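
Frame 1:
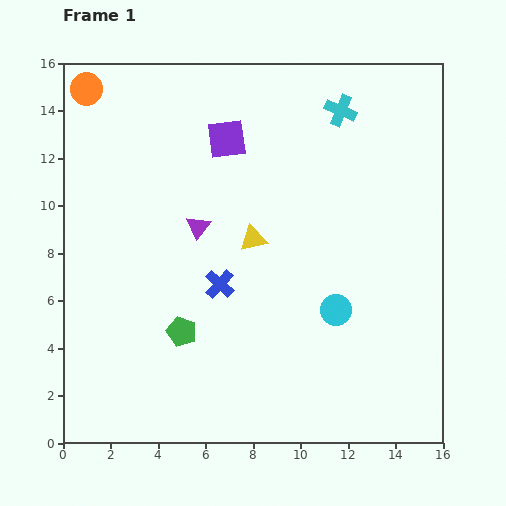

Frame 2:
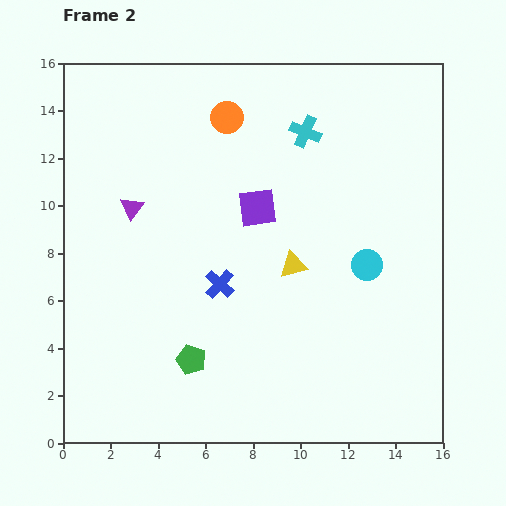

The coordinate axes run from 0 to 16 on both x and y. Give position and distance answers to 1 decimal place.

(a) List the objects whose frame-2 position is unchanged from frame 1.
the blue cross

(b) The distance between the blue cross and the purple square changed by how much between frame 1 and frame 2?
-2.5

Distance in frame 1: 6.1. Distance in frame 2: 3.6.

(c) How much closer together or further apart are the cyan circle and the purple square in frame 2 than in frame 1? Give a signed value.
-3.3

Distance in frame 1: 8.5. Distance in frame 2: 5.2.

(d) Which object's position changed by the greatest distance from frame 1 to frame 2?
the orange circle

(moved 6.0; next 3.2)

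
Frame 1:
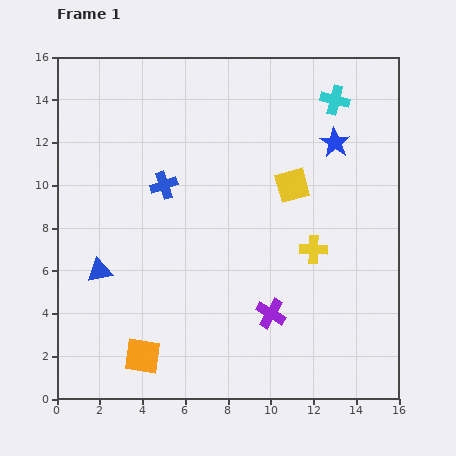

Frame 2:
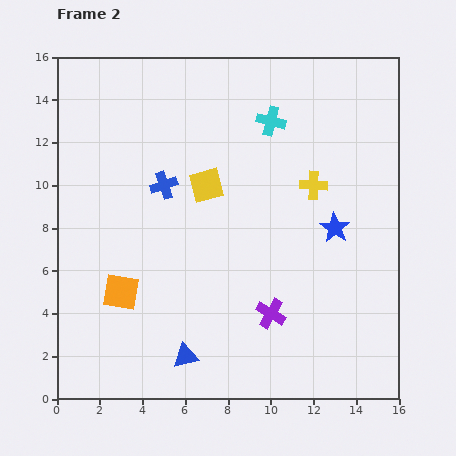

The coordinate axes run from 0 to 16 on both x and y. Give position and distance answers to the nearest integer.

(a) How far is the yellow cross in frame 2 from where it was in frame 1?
3

The yellow cross moved from (12, 7) to (12, 10), a distance of √(0² + 3²) ≈ 3.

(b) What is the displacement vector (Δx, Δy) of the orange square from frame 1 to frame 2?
(-1, 3)

The orange square was at (4, 2) in frame 1 and (3, 5) in frame 2.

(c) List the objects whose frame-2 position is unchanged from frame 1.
the blue cross, the purple cross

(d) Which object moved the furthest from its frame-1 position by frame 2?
the blue triangle

(moved 6; next 4)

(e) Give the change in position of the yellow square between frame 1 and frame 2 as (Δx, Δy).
(-4, 0)

The yellow square was at (11, 10) in frame 1 and (7, 10) in frame 2.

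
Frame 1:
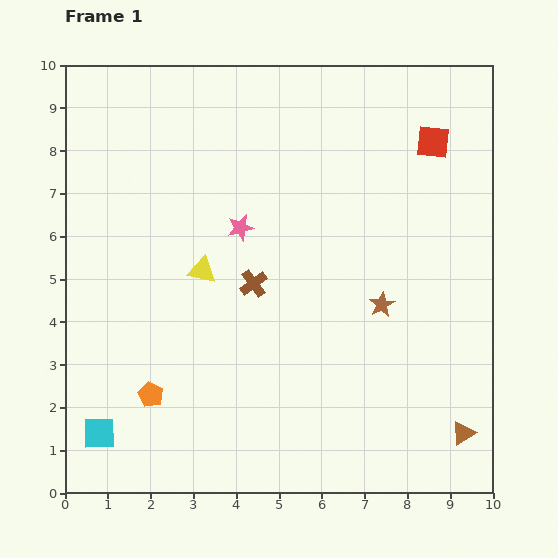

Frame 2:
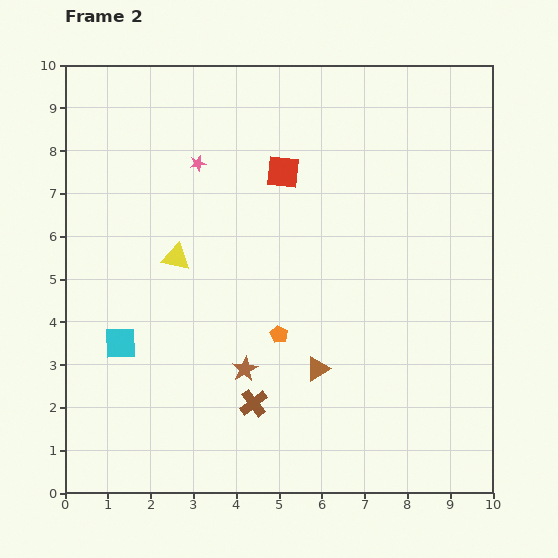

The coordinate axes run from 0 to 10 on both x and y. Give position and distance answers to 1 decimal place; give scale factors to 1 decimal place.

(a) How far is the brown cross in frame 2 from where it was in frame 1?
2.8

The brown cross moved from (4.4, 4.9) to (4.4, 2.1), a distance of √(0.0² + 2.8²) ≈ 2.8.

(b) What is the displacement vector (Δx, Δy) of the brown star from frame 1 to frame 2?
(-3.2, -1.5)

The brown star was at (7.4, 4.4) in frame 1 and (4.2, 2.9) in frame 2.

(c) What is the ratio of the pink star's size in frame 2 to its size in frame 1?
0.6×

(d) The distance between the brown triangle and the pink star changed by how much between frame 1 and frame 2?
-1.5

Distance in frame 1: 7.1. Distance in frame 2: 5.6.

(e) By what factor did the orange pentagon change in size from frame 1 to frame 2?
0.7×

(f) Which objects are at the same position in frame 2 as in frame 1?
none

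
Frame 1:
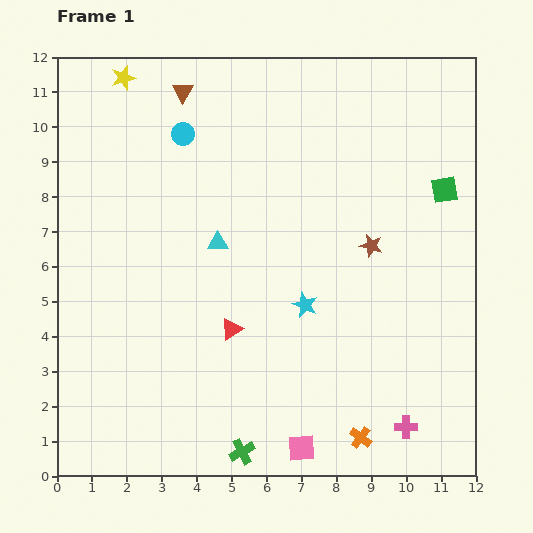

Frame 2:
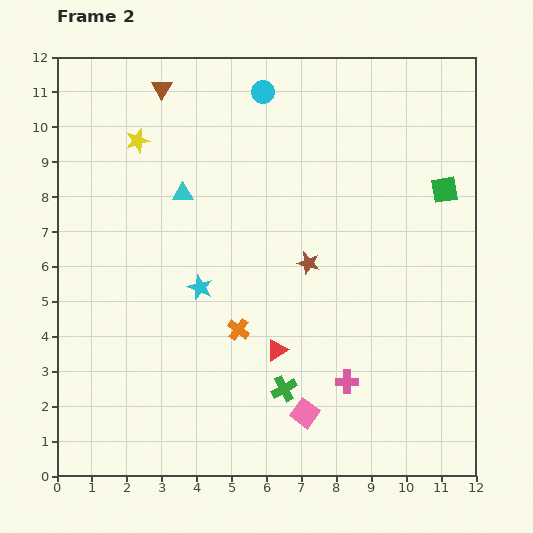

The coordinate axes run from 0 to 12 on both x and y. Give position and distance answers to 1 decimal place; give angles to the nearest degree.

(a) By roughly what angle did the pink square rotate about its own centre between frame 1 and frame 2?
39° clockwise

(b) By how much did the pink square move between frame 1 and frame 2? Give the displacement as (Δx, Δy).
(0.1, 1.0)

The pink square was at (7.0, 0.8) in frame 1 and (7.1, 1.8) in frame 2.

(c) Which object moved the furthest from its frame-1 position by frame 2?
the orange cross

(moved 4.7; next 3.0)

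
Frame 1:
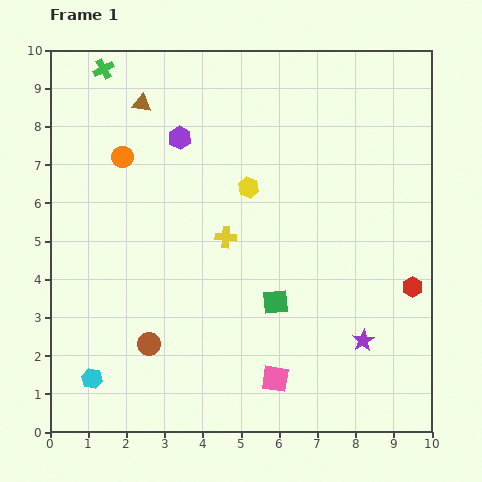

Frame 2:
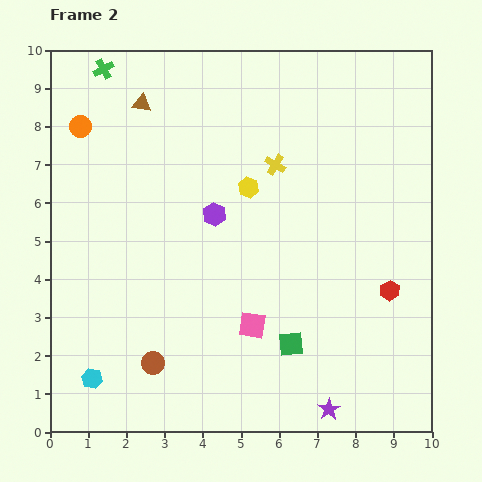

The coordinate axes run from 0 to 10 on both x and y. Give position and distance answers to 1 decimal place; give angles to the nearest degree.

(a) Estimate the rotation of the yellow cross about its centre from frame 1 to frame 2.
27° clockwise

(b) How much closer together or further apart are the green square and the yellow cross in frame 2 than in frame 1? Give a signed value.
+2.6

Distance in frame 1: 2.1. Distance in frame 2: 4.7.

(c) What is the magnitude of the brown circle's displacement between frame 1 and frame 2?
0.5

The brown circle moved from (2.6, 2.3) to (2.7, 1.8), a distance of √(0.1² + 0.5²) ≈ 0.5.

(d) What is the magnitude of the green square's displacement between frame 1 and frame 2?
1.2

The green square moved from (5.9, 3.4) to (6.3, 2.3), a distance of √(0.4² + 1.1²) ≈ 1.2.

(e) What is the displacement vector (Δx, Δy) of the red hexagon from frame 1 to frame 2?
(-0.6, -0.1)

The red hexagon was at (9.5, 3.8) in frame 1 and (8.9, 3.7) in frame 2.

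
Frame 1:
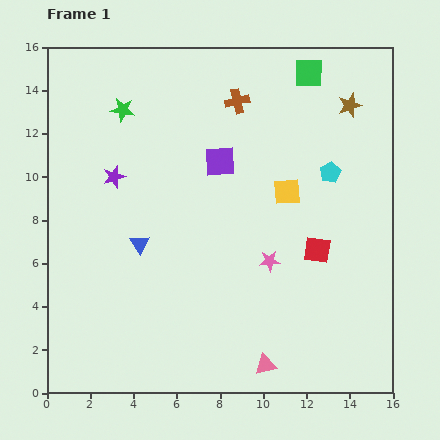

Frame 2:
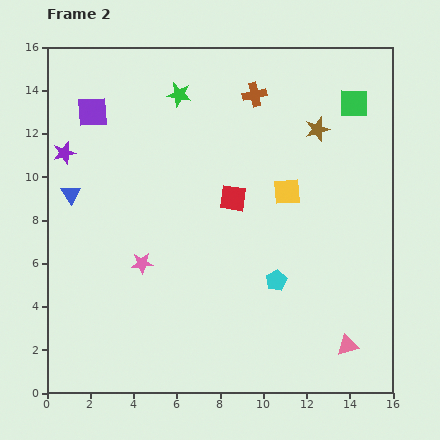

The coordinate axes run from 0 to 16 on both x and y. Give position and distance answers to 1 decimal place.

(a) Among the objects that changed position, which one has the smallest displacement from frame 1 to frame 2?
the brown cross

(moved 0.9)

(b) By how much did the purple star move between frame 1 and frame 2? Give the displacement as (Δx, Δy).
(-2.3, 1.1)

The purple star was at (3.1, 10.0) in frame 1 and (0.8, 11.1) in frame 2.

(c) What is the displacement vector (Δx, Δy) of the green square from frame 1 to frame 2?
(2.1, -1.4)

The green square was at (12.1, 14.8) in frame 1 and (14.2, 13.4) in frame 2.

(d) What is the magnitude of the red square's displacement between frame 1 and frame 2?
4.6

The red square moved from (12.5, 6.6) to (8.6, 9.0), a distance of √(3.9² + 2.4²) ≈ 4.6.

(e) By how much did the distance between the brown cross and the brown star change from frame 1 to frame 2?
-1.9

Distance in frame 1: 5.2. Distance in frame 2: 3.3.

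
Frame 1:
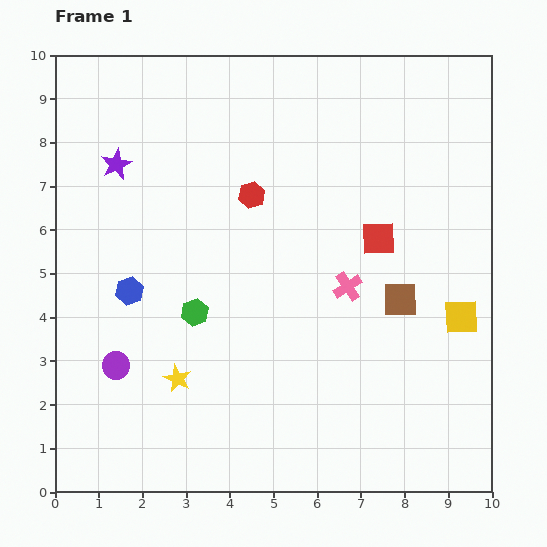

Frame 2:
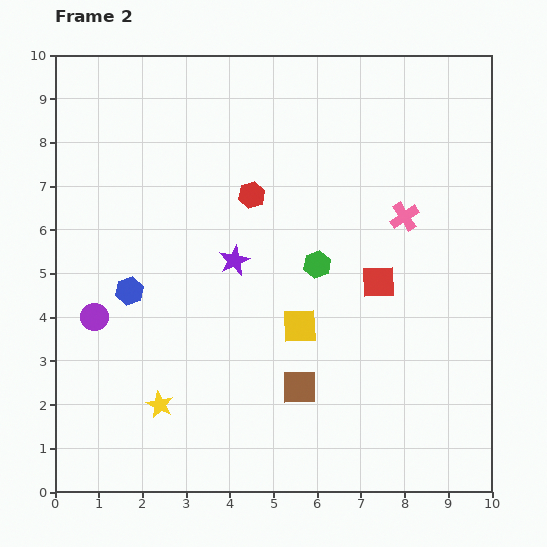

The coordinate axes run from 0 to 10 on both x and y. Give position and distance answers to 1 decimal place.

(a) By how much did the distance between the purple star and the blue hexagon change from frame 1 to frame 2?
-0.4

Distance in frame 1: 2.9. Distance in frame 2: 2.5.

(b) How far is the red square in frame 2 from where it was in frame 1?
1.0

The red square moved from (7.4, 5.8) to (7.4, 4.8), a distance of √(0.0² + 1.0²) ≈ 1.0.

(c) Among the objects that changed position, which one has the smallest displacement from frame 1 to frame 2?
the yellow star

(moved 0.7)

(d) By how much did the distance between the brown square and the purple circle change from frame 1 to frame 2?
-1.7

Distance in frame 1: 6.7. Distance in frame 2: 5.0.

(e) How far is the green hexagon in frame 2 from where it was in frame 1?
3.0

The green hexagon moved from (3.2, 4.1) to (6.0, 5.2), a distance of √(2.8² + 1.1²) ≈ 3.0.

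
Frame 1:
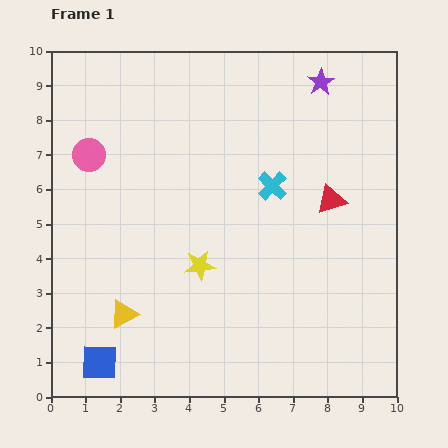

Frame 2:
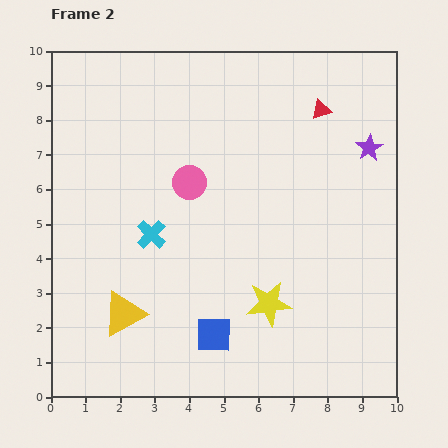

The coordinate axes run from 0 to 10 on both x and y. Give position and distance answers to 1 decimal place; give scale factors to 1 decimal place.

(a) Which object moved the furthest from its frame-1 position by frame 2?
the cyan cross

(moved 3.8; next 3.4)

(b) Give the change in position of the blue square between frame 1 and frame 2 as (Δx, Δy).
(3.3, 0.8)

The blue square was at (1.4, 1.0) in frame 1 and (4.7, 1.8) in frame 2.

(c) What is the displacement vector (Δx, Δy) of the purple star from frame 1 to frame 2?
(1.4, -1.9)

The purple star was at (7.8, 9.1) in frame 1 and (9.2, 7.2) in frame 2.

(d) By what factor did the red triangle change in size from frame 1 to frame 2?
0.7×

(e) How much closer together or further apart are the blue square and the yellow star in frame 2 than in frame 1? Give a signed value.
-2.2

Distance in frame 1: 4.0. Distance in frame 2: 1.8.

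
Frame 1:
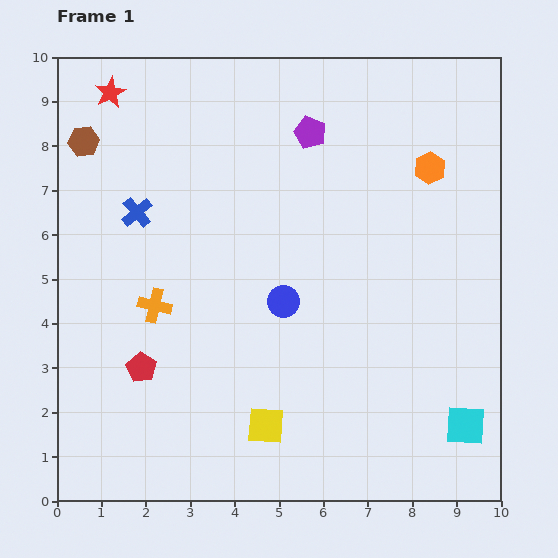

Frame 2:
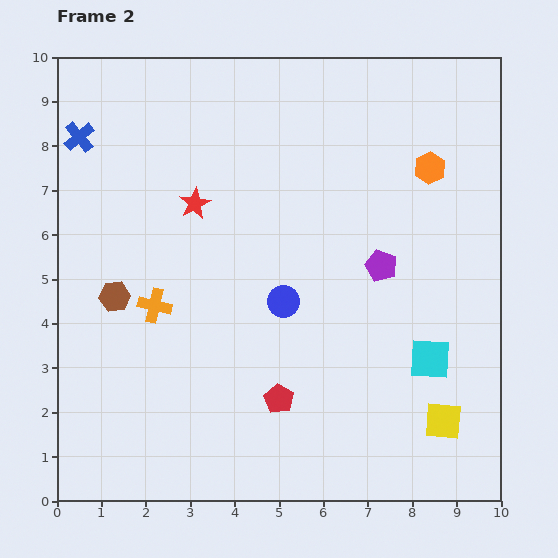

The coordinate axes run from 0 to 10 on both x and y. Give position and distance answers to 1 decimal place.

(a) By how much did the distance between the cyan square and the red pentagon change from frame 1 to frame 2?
-3.9

Distance in frame 1: 7.4. Distance in frame 2: 3.5.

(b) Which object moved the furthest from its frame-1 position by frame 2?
the yellow square

(moved 4.0; next 3.6)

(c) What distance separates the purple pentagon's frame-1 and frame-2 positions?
3.4

The purple pentagon moved from (5.7, 8.3) to (7.3, 5.3), a distance of √(1.6² + 3.0²) ≈ 3.4.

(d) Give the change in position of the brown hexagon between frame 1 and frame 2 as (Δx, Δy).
(0.7, -3.5)

The brown hexagon was at (0.6, 8.1) in frame 1 and (1.3, 4.6) in frame 2.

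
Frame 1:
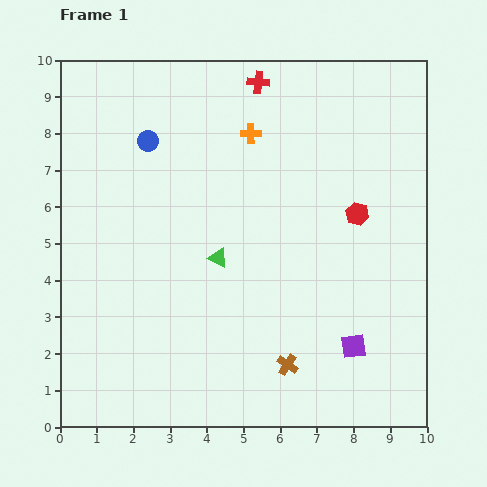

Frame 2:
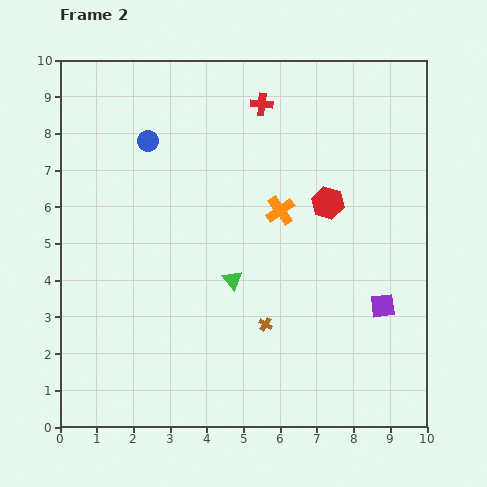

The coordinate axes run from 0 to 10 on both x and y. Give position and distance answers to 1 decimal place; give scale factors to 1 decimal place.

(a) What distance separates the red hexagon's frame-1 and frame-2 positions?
0.9

The red hexagon moved from (8.1, 5.8) to (7.3, 6.1), a distance of √(0.8² + 0.3²) ≈ 0.9.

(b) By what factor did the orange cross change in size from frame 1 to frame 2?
1.4×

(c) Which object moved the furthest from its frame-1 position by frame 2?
the orange cross

(moved 2.2; next 1.4)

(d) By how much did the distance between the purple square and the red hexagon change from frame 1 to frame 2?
-0.4

Distance in frame 1: 3.6. Distance in frame 2: 3.2.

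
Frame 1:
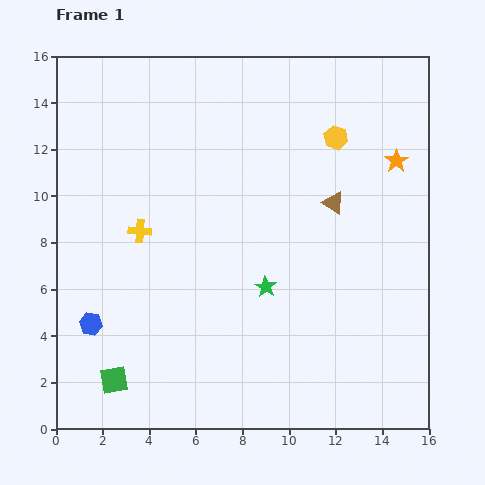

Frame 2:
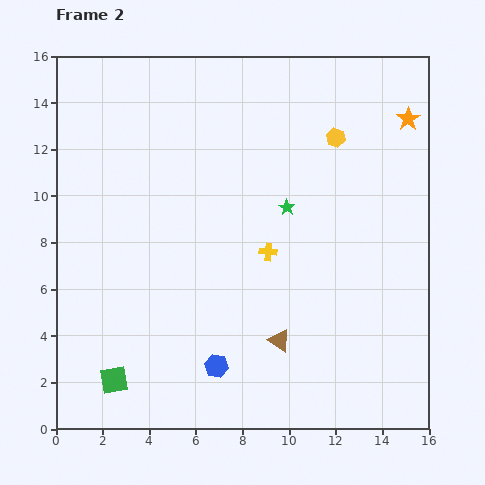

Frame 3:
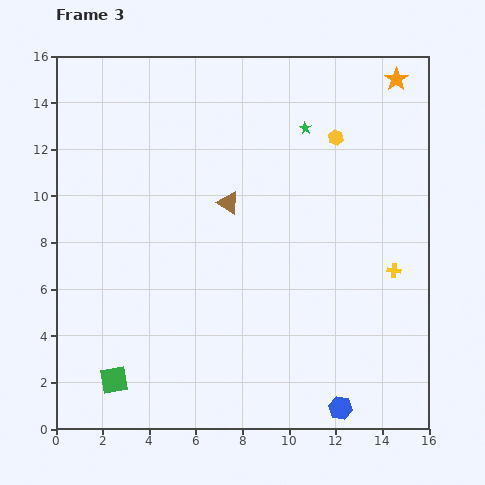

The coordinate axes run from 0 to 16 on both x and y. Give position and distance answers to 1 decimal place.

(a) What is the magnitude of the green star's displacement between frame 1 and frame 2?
3.5

The green star moved from (9.0, 6.1) to (9.9, 9.5), a distance of √(0.9² + 3.4²) ≈ 3.5.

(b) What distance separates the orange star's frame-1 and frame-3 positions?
3.5

The orange star moved from (14.6, 11.5) to (14.6, 15.0), a distance of √(0.0² + 3.5²) ≈ 3.5.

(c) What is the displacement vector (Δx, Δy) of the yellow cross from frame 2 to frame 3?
(5.4, -0.8)

The yellow cross was at (9.1, 7.6) in frame 2 and (14.5, 6.8) in frame 3.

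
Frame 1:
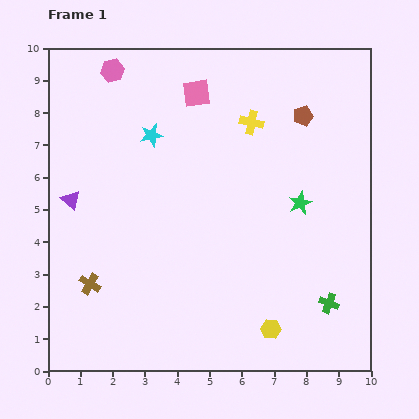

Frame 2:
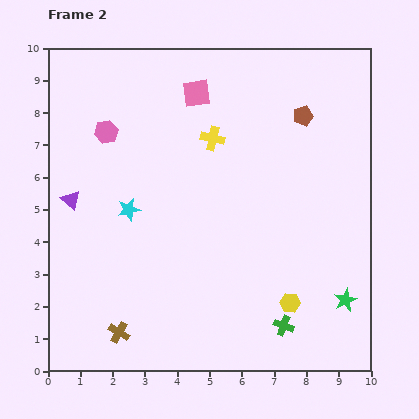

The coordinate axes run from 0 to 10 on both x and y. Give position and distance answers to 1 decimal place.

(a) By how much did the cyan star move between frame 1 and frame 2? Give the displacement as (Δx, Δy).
(-0.7, -2.3)

The cyan star was at (3.2, 7.3) in frame 1 and (2.5, 5.0) in frame 2.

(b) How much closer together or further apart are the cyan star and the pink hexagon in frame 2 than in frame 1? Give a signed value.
+0.2

Distance in frame 1: 2.3. Distance in frame 2: 2.5.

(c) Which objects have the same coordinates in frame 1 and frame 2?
the pink square, the brown pentagon, the purple triangle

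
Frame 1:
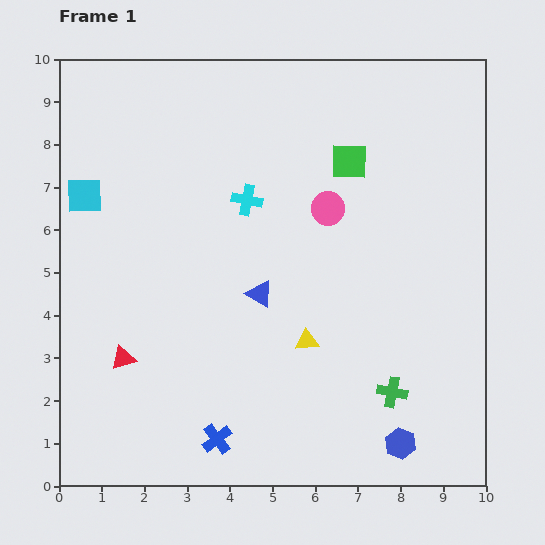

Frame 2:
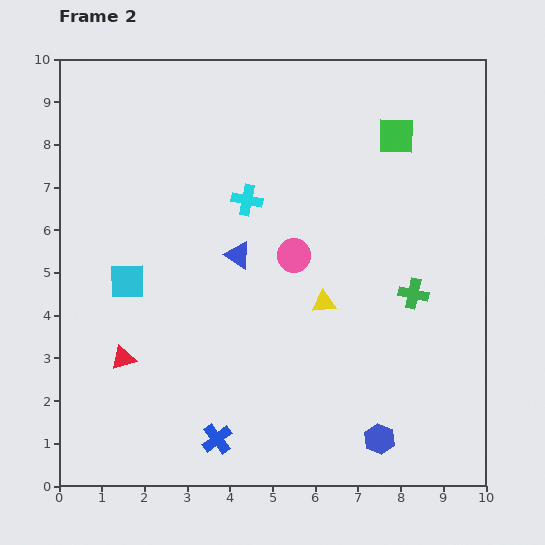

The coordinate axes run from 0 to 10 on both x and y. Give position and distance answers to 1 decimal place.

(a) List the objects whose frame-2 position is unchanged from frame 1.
the red triangle, the cyan cross, the blue cross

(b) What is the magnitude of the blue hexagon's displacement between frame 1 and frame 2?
0.5

The blue hexagon moved from (8.0, 1.0) to (7.5, 1.1), a distance of √(0.5² + 0.1²) ≈ 0.5.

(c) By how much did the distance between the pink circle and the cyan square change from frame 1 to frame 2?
-1.8

Distance in frame 1: 5.7. Distance in frame 2: 3.9.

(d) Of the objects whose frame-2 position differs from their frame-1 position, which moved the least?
the blue hexagon

(moved 0.5)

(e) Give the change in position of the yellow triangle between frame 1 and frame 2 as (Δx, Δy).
(0.4, 0.9)

The yellow triangle was at (5.8, 3.4) in frame 1 and (6.2, 4.3) in frame 2.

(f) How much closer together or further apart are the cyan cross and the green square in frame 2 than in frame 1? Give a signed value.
+1.2

Distance in frame 1: 2.6. Distance in frame 2: 3.8.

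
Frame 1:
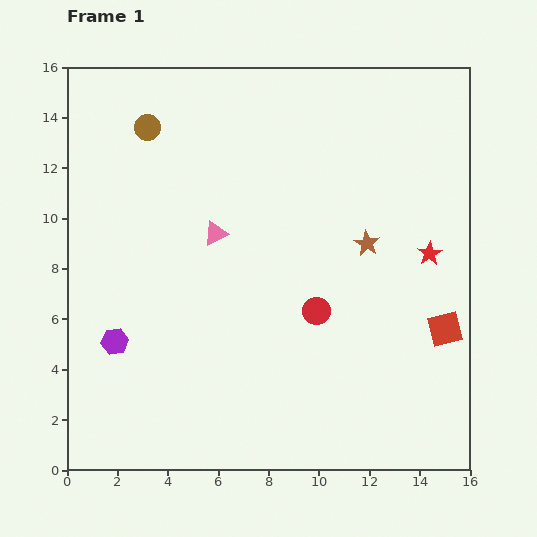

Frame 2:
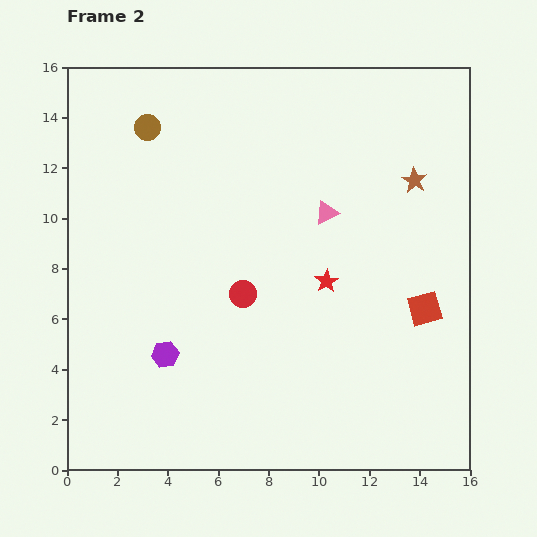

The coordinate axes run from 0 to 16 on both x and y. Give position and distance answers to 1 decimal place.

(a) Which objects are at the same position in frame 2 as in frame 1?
the brown circle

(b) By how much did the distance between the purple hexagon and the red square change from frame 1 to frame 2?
-2.6

Distance in frame 1: 13.1. Distance in frame 2: 10.5.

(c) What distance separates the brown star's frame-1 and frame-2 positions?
3.1

The brown star moved from (11.9, 9.0) to (13.8, 11.5), a distance of √(1.9² + 2.5²) ≈ 3.1.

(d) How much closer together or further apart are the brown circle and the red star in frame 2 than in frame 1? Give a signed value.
-2.9

Distance in frame 1: 12.3. Distance in frame 2: 9.4.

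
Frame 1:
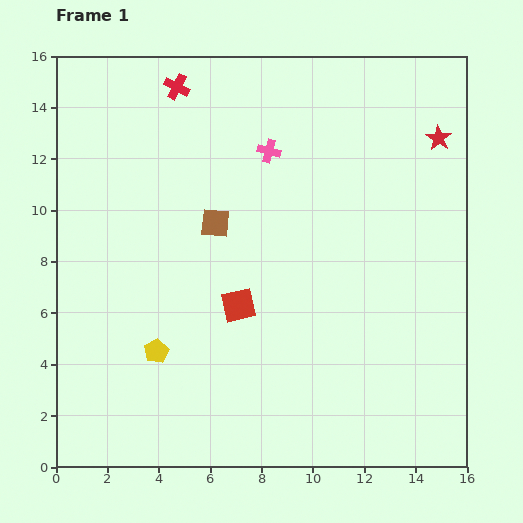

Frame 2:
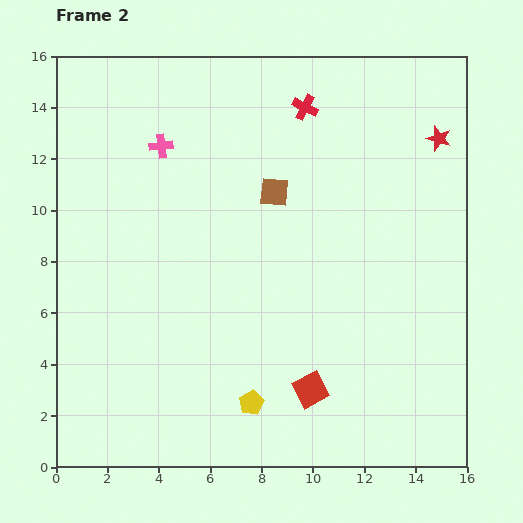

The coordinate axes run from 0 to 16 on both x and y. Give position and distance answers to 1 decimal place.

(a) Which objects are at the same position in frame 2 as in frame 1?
the red star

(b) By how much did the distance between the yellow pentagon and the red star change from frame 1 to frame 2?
-1.2

Distance in frame 1: 13.8. Distance in frame 2: 12.6.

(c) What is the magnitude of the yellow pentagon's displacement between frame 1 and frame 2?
4.2

The yellow pentagon moved from (3.9, 4.5) to (7.6, 2.5), a distance of √(3.7² + 2.0²) ≈ 4.2.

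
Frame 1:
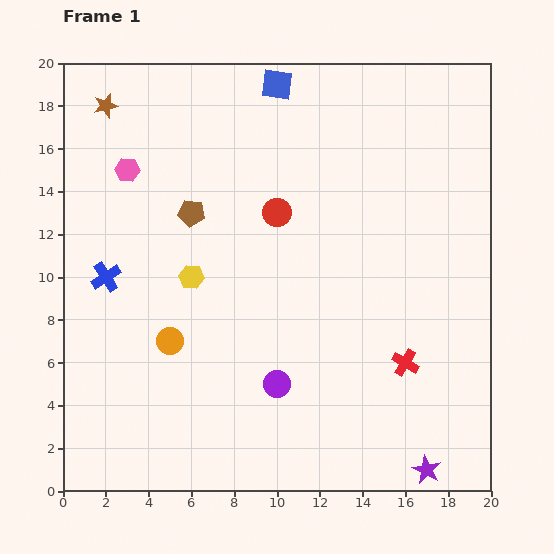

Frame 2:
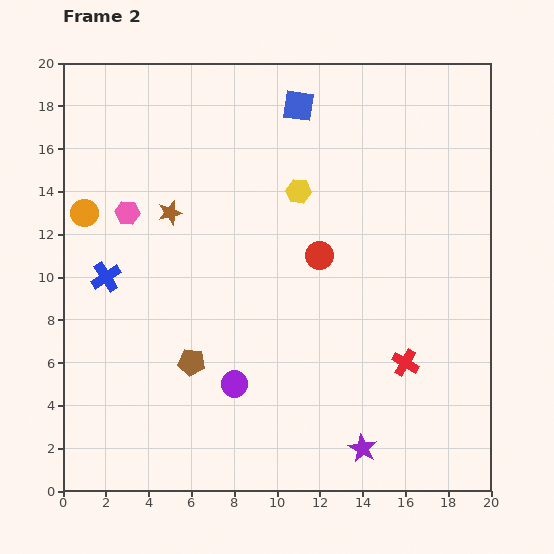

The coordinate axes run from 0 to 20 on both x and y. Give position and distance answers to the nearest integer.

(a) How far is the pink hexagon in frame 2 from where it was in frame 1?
2

The pink hexagon moved from (3, 15) to (3, 13), a distance of √(0² + 2²) ≈ 2.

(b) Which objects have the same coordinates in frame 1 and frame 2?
the red cross, the blue cross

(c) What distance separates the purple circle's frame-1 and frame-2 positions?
2

The purple circle moved from (10, 5) to (8, 5), a distance of √(2² + 0²) ≈ 2.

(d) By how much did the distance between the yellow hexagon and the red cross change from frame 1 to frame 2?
-2

Distance in frame 1: 11. Distance in frame 2: 9.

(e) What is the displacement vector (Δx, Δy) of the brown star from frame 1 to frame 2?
(3, -5)

The brown star was at (2, 18) in frame 1 and (5, 13) in frame 2.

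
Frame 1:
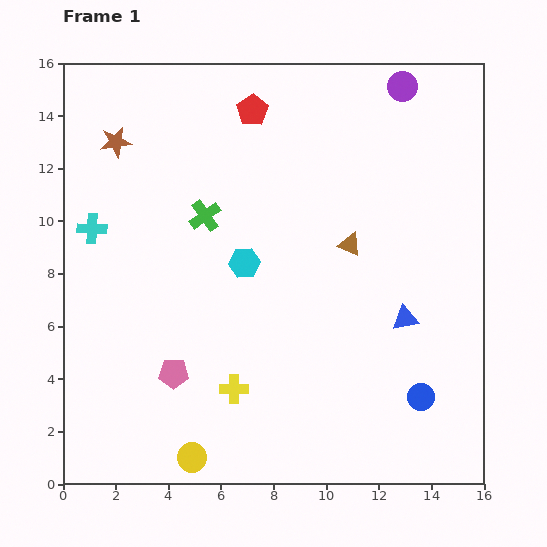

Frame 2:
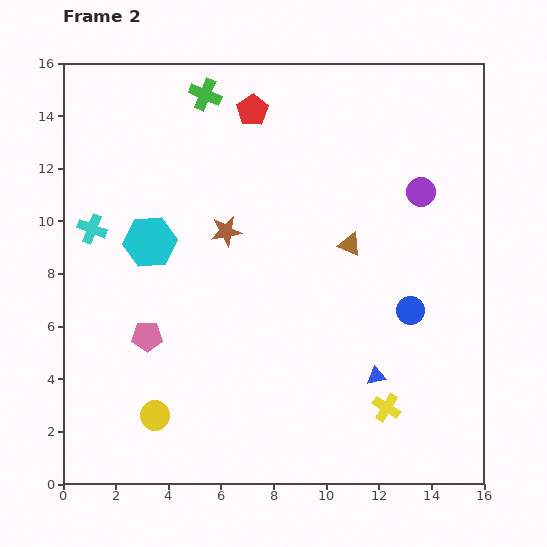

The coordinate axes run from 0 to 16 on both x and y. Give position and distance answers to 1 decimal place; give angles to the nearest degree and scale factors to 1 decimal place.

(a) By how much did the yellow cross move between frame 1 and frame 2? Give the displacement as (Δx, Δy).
(5.8, -0.7)

The yellow cross was at (6.5, 3.6) in frame 1 and (12.3, 2.9) in frame 2.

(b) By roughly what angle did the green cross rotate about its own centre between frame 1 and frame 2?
31° counter-clockwise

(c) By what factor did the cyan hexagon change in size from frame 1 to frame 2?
1.7×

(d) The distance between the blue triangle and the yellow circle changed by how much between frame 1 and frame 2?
-1.2

Distance in frame 1: 9.7. Distance in frame 2: 8.5.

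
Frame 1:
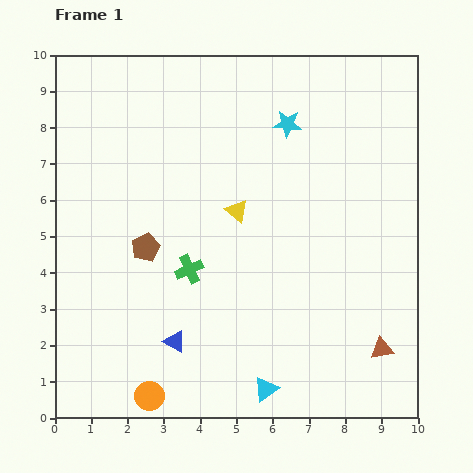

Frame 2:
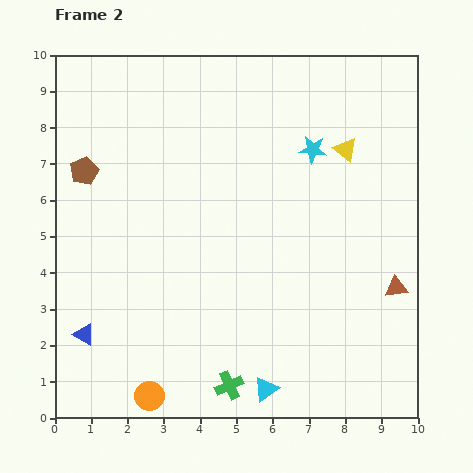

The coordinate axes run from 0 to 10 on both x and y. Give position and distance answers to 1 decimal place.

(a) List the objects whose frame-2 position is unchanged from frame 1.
the cyan triangle, the orange circle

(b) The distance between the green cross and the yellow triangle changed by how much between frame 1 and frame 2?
+5.1

Distance in frame 1: 2.1. Distance in frame 2: 7.2.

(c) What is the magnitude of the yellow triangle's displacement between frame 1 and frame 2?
3.4

The yellow triangle moved from (5.0, 5.7) to (8.0, 7.4), a distance of √(3.0² + 1.7²) ≈ 3.4.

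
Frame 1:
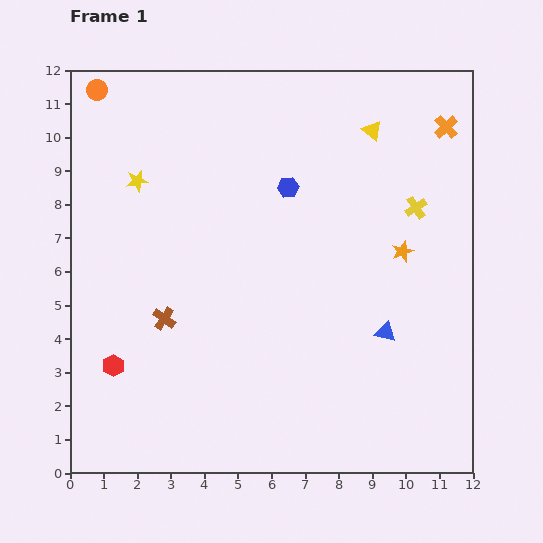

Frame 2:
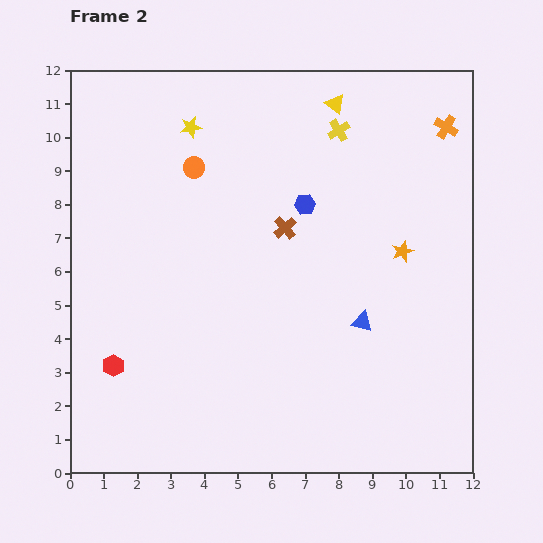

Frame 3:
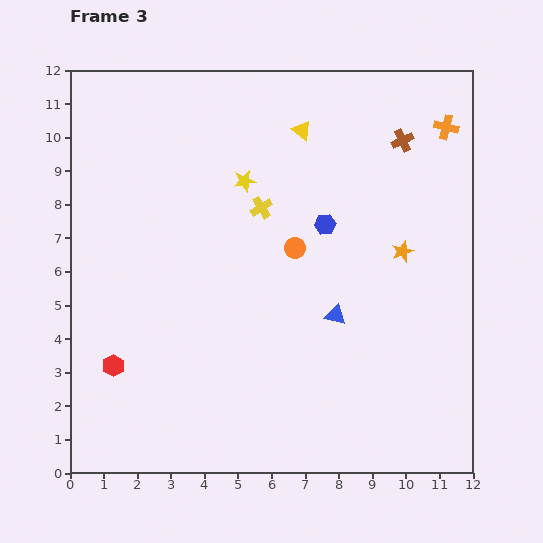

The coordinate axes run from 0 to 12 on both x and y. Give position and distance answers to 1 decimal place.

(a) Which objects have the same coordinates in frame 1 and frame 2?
the orange cross, the red hexagon, the orange star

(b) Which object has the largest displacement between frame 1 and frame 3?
the brown cross

(moved 8.9; next 7.5)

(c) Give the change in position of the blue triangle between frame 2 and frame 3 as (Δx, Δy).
(-0.8, 0.2)

The blue triangle was at (8.7, 4.5) in frame 2 and (7.9, 4.7) in frame 3.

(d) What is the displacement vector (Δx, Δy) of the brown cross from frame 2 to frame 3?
(3.5, 2.6)

The brown cross was at (6.4, 7.3) in frame 2 and (9.9, 9.9) in frame 3.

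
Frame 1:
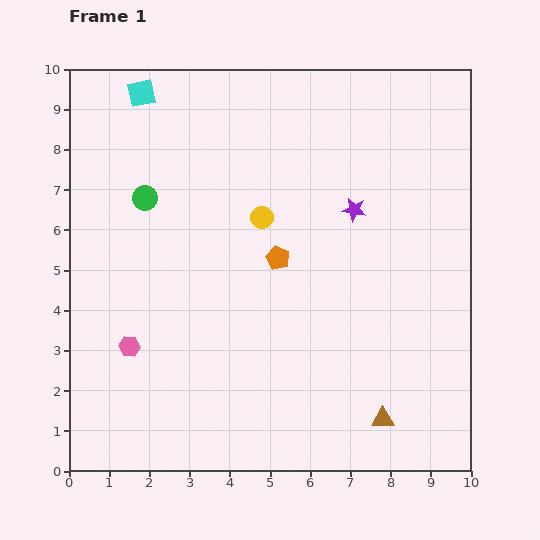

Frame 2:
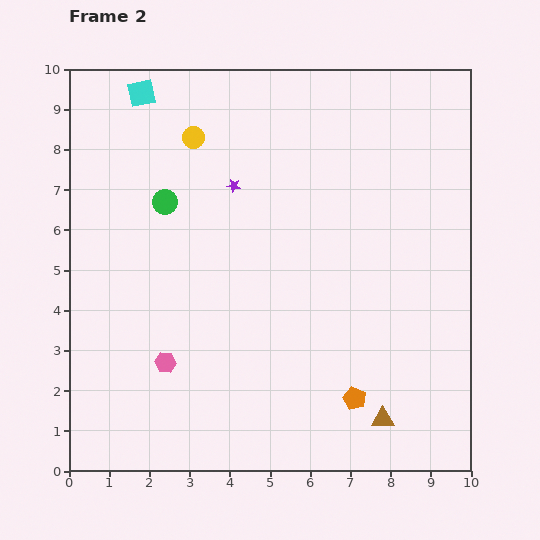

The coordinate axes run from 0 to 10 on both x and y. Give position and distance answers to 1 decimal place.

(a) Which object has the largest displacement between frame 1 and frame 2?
the orange pentagon

(moved 4.0; next 3.1)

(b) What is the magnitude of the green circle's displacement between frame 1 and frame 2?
0.5

The green circle moved from (1.9, 6.8) to (2.4, 6.7), a distance of √(0.5² + 0.1²) ≈ 0.5.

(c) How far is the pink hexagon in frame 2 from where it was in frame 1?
1.0

The pink hexagon moved from (1.5, 3.1) to (2.4, 2.7), a distance of √(0.9² + 0.4²) ≈ 1.0.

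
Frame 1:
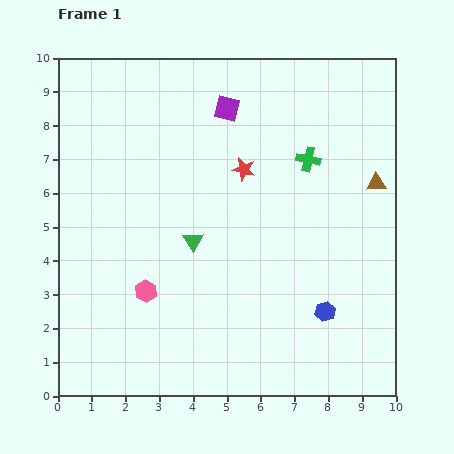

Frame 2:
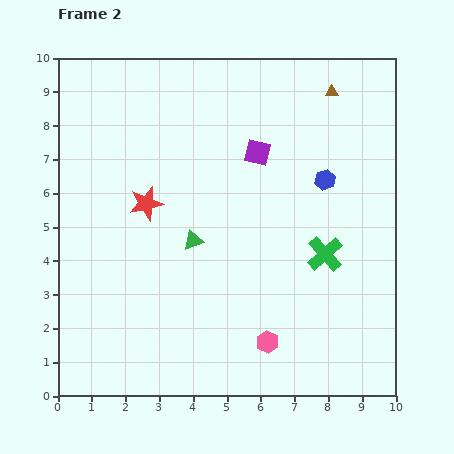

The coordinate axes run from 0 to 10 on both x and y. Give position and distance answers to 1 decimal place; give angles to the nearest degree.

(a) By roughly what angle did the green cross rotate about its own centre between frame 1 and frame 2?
36° clockwise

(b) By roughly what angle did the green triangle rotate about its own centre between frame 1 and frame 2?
44° clockwise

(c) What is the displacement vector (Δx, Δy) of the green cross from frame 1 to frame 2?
(0.5, -2.8)

The green cross was at (7.4, 7.0) in frame 1 and (7.9, 4.2) in frame 2.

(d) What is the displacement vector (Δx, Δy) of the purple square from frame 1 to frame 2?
(0.9, -1.3)

The purple square was at (5.0, 8.5) in frame 1 and (5.9, 7.2) in frame 2.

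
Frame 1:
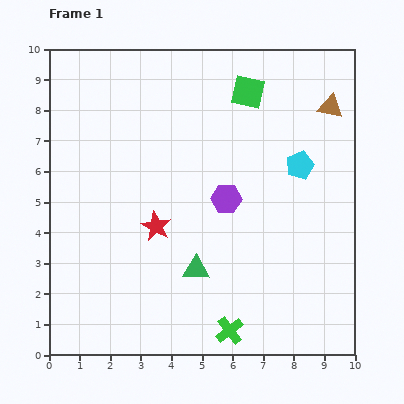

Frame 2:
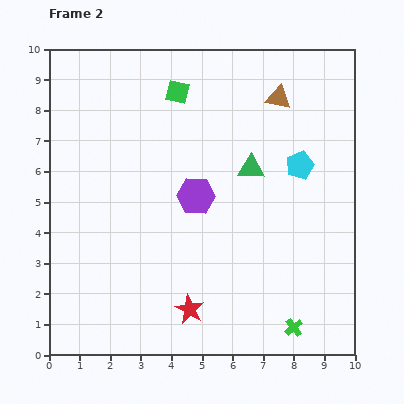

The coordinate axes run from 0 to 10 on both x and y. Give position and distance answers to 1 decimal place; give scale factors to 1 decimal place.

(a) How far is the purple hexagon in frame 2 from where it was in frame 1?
1.0

The purple hexagon moved from (5.8, 5.1) to (4.8, 5.2), a distance of √(1.0² + 0.1²) ≈ 1.0.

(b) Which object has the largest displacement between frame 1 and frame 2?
the green triangle

(moved 3.8; next 2.9)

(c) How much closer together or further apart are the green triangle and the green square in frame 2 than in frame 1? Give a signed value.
-2.5

Distance in frame 1: 6.0. Distance in frame 2: 3.5.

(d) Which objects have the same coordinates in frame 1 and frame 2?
the cyan pentagon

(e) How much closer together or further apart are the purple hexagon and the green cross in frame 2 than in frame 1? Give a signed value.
+1.1

Distance in frame 1: 4.3. Distance in frame 2: 5.4.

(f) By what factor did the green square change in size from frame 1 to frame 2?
0.7×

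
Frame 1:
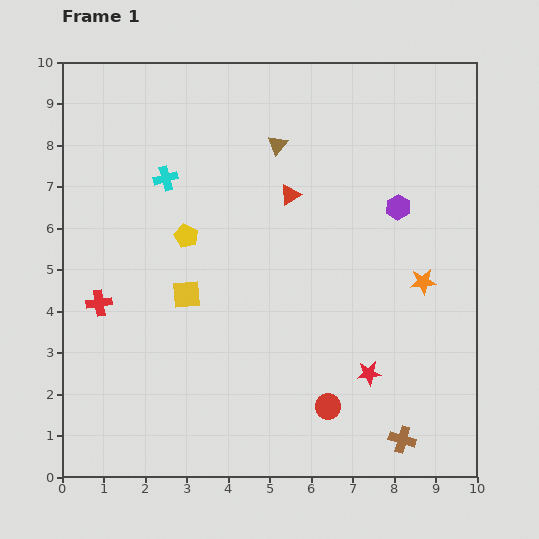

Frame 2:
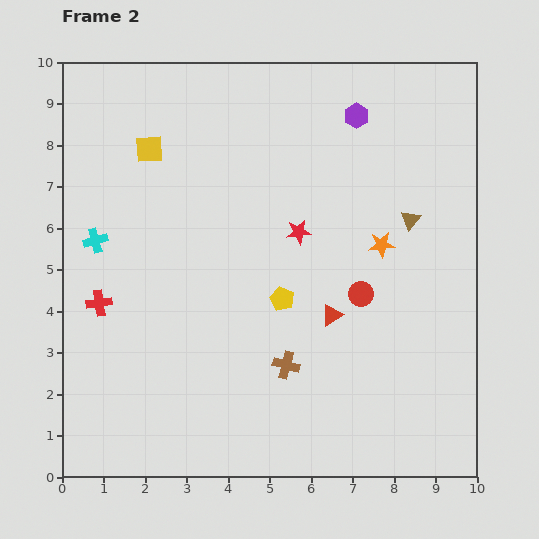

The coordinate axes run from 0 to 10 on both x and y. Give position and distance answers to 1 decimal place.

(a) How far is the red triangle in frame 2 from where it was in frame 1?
3.1

The red triangle moved from (5.5, 6.8) to (6.5, 3.9), a distance of √(1.0² + 2.9²) ≈ 3.1.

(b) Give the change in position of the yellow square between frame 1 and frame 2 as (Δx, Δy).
(-0.9, 3.5)

The yellow square was at (3.0, 4.4) in frame 1 and (2.1, 7.9) in frame 2.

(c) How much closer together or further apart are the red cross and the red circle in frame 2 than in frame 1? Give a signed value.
+0.3

Distance in frame 1: 6.0. Distance in frame 2: 6.3.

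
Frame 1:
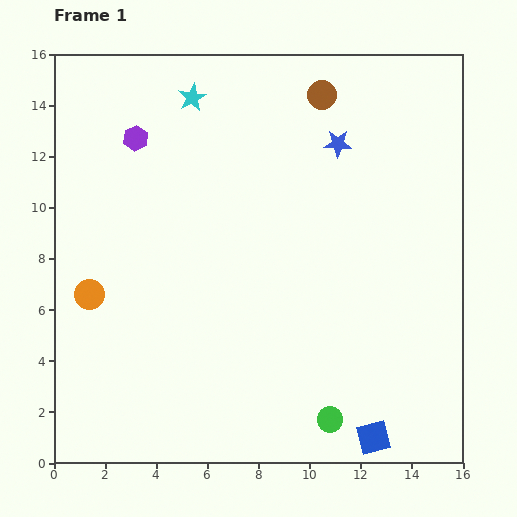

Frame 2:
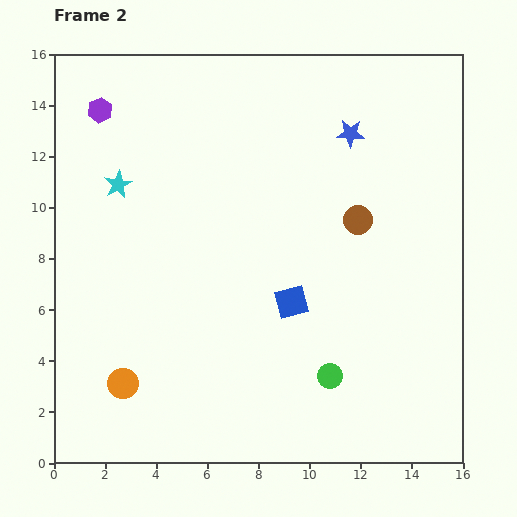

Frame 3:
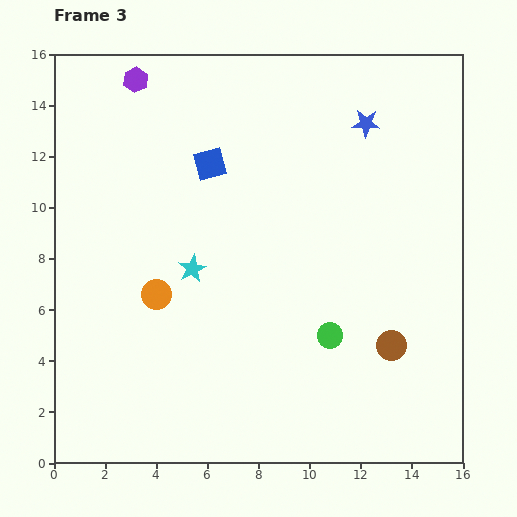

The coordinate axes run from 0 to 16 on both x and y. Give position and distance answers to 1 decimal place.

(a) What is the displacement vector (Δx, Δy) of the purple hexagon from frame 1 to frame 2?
(-1.4, 1.1)

The purple hexagon was at (3.2, 12.7) in frame 1 and (1.8, 13.8) in frame 2.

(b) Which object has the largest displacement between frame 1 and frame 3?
the blue square

(moved 12.5; next 10.2)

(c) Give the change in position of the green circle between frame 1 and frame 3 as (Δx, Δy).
(0.0, 3.3)

The green circle was at (10.8, 1.7) in frame 1 and (10.8, 5.0) in frame 3.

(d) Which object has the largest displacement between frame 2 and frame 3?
the blue square

(moved 6.3; next 5.1)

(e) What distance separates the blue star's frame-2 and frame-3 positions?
0.7

The blue star moved from (11.6, 12.9) to (12.2, 13.3), a distance of √(0.6² + 0.4²) ≈ 0.7.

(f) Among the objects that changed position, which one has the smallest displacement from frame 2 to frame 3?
the blue star

(moved 0.7)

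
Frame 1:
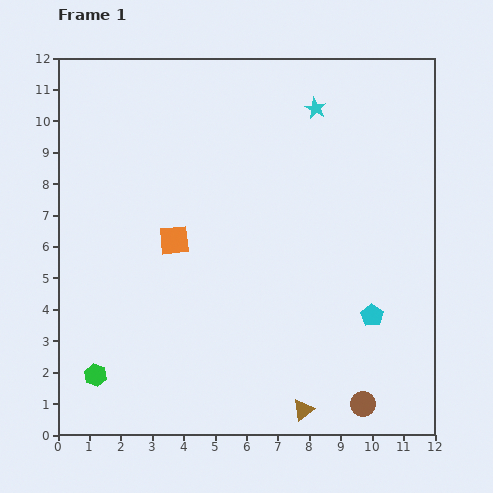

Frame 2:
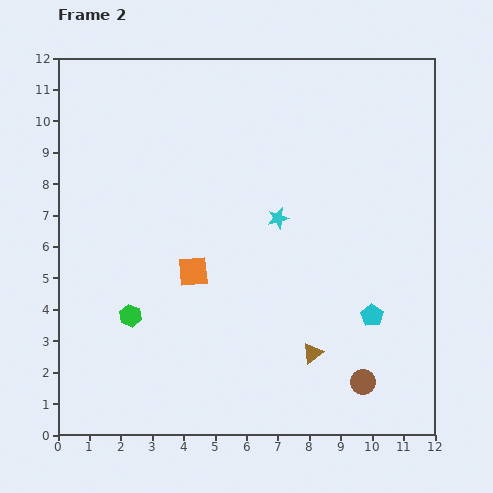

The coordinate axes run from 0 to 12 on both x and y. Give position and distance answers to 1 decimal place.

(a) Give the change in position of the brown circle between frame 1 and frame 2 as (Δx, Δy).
(0.0, 0.7)

The brown circle was at (9.7, 1.0) in frame 1 and (9.7, 1.7) in frame 2.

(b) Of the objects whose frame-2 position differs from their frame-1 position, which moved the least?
the brown circle

(moved 0.7)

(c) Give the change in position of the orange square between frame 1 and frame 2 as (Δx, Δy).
(0.6, -1.0)

The orange square was at (3.7, 6.2) in frame 1 and (4.3, 5.2) in frame 2.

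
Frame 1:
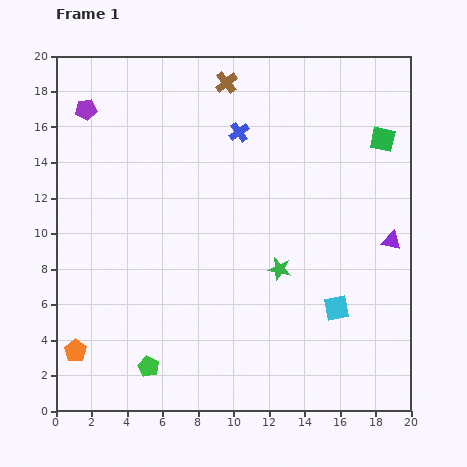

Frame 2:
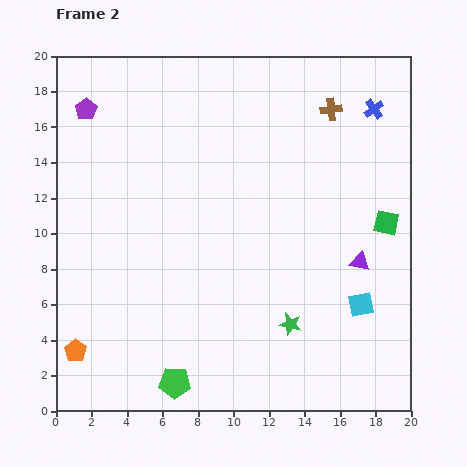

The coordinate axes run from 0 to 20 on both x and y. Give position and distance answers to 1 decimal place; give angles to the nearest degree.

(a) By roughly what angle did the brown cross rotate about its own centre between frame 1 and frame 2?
32° clockwise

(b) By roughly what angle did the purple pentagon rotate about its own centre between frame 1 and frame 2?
24° counter-clockwise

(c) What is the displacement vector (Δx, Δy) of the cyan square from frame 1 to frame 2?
(1.4, 0.2)

The cyan square was at (15.8, 5.8) in frame 1 and (17.2, 6.0) in frame 2.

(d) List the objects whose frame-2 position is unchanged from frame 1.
the purple pentagon, the orange pentagon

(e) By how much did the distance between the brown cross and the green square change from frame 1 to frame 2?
-2.3

Distance in frame 1: 9.4. Distance in frame 2: 7.1.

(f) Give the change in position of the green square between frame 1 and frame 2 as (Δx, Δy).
(0.2, -4.7)

The green square was at (18.4, 15.3) in frame 1 and (18.6, 10.6) in frame 2.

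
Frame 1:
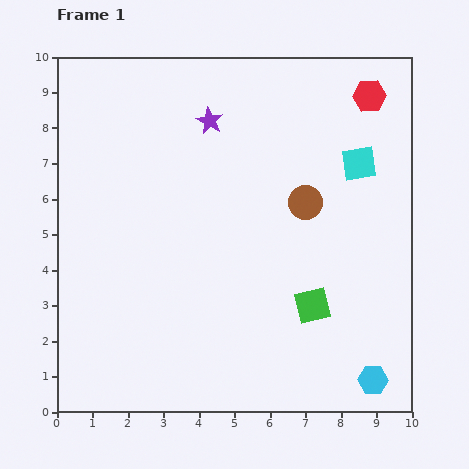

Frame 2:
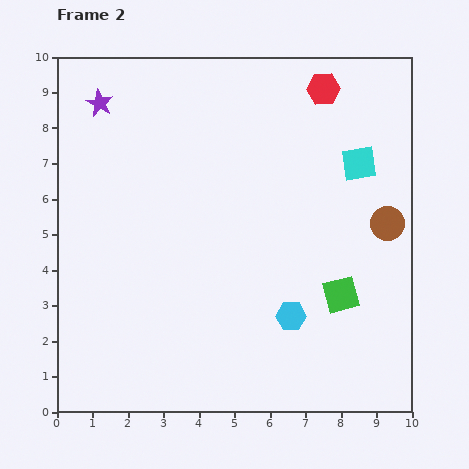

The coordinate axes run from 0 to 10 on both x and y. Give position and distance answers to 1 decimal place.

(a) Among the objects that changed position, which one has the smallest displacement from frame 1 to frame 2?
the green square

(moved 0.9)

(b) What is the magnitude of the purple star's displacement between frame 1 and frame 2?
3.1

The purple star moved from (4.3, 8.2) to (1.2, 8.7), a distance of √(3.1² + 0.5²) ≈ 3.1.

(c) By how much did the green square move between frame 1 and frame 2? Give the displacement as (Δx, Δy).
(0.8, 0.3)

The green square was at (7.2, 3.0) in frame 1 and (8.0, 3.3) in frame 2.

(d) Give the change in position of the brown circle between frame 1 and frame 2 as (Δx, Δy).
(2.3, -0.6)

The brown circle was at (7.0, 5.9) in frame 1 and (9.3, 5.3) in frame 2.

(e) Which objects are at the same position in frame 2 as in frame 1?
the cyan square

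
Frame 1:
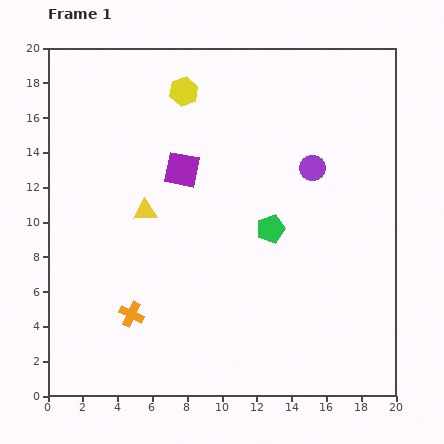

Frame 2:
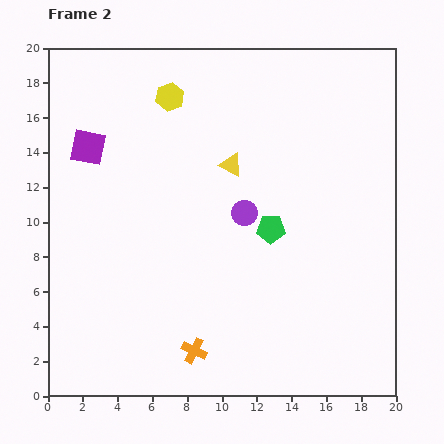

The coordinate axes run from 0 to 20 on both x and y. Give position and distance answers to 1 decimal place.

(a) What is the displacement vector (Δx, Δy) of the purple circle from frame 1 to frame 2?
(-3.9, -2.6)

The purple circle was at (15.2, 13.1) in frame 1 and (11.3, 10.5) in frame 2.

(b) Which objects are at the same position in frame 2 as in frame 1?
the green pentagon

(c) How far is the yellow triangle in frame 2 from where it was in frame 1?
5.6

The yellow triangle moved from (5.6, 10.6) to (10.5, 13.3), a distance of √(4.9² + 2.7²) ≈ 5.6.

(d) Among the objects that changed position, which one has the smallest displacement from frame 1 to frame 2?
the yellow hexagon

(moved 0.9)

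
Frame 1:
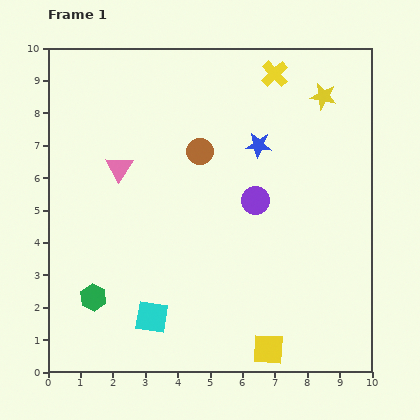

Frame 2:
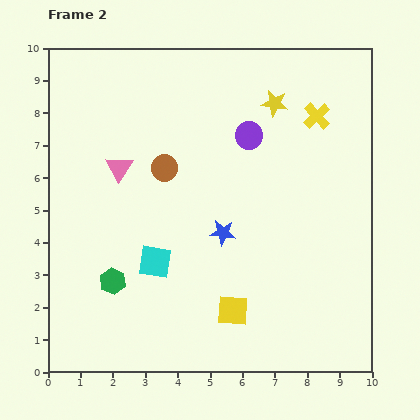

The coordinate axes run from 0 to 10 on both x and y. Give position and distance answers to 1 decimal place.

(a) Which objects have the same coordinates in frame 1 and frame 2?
the pink triangle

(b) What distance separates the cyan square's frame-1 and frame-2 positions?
1.7

The cyan square moved from (3.2, 1.7) to (3.3, 3.4), a distance of √(0.1² + 1.7²) ≈ 1.7.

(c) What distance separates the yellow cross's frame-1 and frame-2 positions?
1.8

The yellow cross moved from (7.0, 9.2) to (8.3, 7.9), a distance of √(1.3² + 1.3²) ≈ 1.8.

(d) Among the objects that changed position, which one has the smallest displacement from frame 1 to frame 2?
the green hexagon

(moved 0.8)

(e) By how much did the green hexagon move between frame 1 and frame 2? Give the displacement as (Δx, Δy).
(0.6, 0.5)

The green hexagon was at (1.4, 2.3) in frame 1 and (2.0, 2.8) in frame 2.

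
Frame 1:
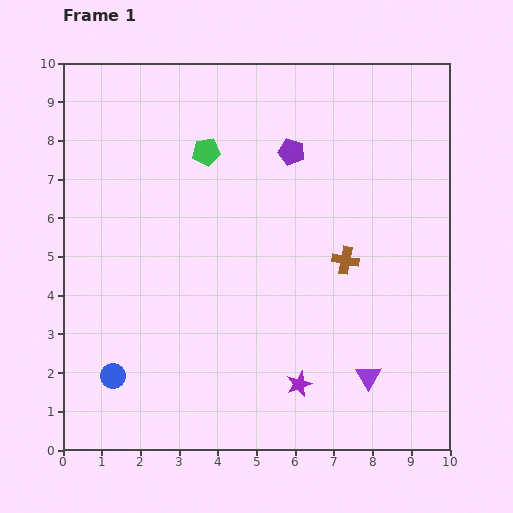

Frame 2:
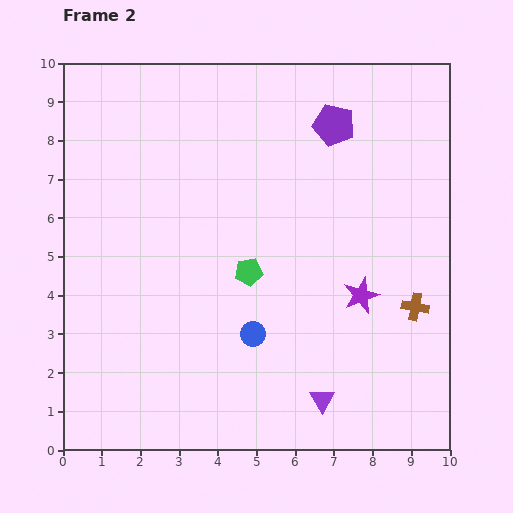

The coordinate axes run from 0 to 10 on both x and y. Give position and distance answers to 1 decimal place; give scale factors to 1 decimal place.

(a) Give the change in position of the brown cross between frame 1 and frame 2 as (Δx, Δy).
(1.8, -1.2)

The brown cross was at (7.3, 4.9) in frame 1 and (9.1, 3.7) in frame 2.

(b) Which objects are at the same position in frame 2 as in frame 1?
none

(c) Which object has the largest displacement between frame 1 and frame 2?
the blue circle

(moved 3.8; next 3.3)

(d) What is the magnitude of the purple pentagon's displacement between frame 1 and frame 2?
1.3

The purple pentagon moved from (5.9, 7.7) to (7.0, 8.4), a distance of √(1.1² + 0.7²) ≈ 1.3.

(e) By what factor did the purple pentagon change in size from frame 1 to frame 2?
1.6×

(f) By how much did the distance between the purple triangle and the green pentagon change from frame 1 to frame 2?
-3.4

Distance in frame 1: 7.2. Distance in frame 2: 3.8.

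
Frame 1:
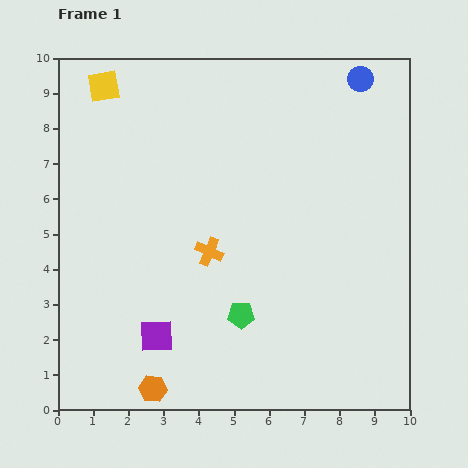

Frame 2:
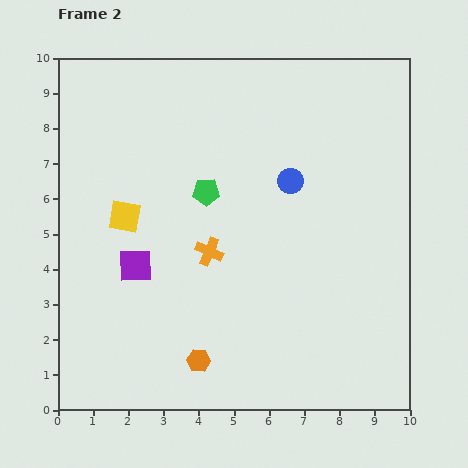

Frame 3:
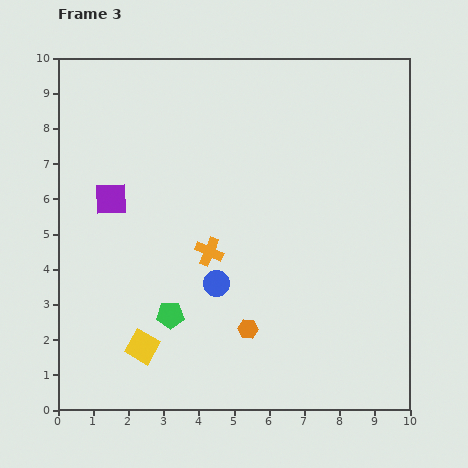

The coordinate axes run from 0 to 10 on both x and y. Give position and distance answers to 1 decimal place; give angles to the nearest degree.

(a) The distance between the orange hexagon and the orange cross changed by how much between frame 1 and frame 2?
-1.1

Distance in frame 1: 4.2. Distance in frame 2: 3.1.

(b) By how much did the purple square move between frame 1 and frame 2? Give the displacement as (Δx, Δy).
(-0.6, 2.0)

The purple square was at (2.8, 2.1) in frame 1 and (2.2, 4.1) in frame 2.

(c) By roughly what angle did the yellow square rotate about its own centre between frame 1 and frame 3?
39° clockwise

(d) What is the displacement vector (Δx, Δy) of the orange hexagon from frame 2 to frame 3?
(1.4, 0.9)

The orange hexagon was at (4.0, 1.4) in frame 2 and (5.4, 2.3) in frame 3.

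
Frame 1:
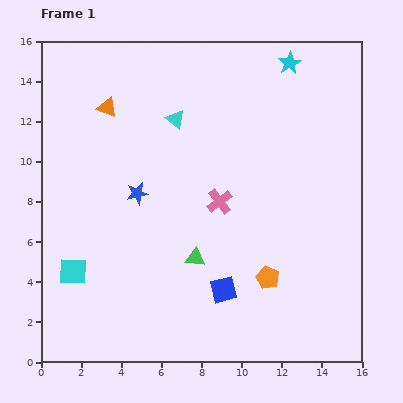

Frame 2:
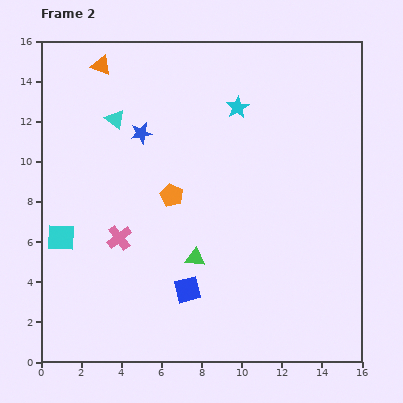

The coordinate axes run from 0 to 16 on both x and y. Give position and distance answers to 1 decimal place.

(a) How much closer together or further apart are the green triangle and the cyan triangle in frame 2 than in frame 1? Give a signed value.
+1.0

Distance in frame 1: 7.0. Distance in frame 2: 8.0.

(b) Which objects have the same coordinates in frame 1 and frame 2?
the green triangle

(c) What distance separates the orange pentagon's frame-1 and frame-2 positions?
6.3

The orange pentagon moved from (11.3, 4.2) to (6.5, 8.3), a distance of √(4.8² + 4.1²) ≈ 6.3.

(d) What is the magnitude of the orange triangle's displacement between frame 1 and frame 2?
2.1

The orange triangle moved from (3.3, 12.7) to (3.0, 14.8), a distance of √(0.3² + 2.1²) ≈ 2.1.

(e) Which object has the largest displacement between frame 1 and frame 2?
the orange pentagon

(moved 6.3; next 5.3)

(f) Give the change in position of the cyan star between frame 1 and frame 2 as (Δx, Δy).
(-2.6, -2.2)

The cyan star was at (12.4, 14.9) in frame 1 and (9.8, 12.7) in frame 2.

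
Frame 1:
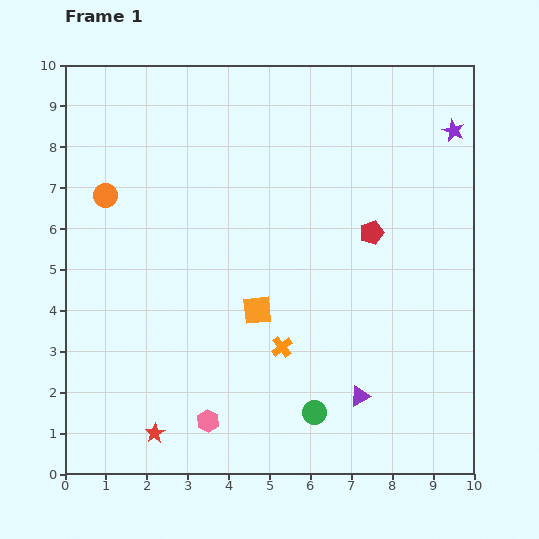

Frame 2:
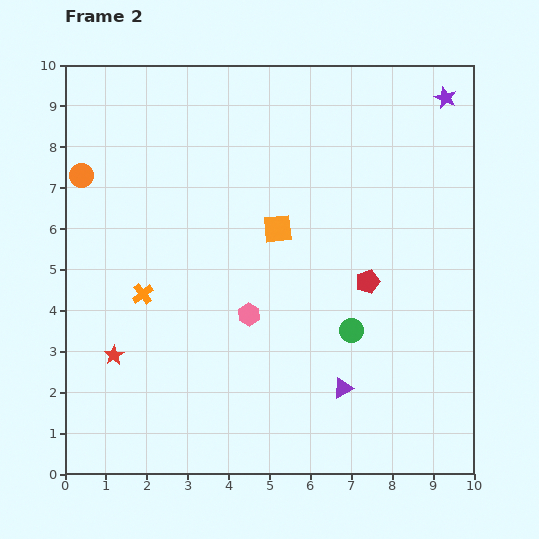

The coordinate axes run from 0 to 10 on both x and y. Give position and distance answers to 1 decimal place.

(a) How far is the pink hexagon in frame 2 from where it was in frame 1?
2.8

The pink hexagon moved from (3.5, 1.3) to (4.5, 3.9), a distance of √(1.0² + 2.6²) ≈ 2.8.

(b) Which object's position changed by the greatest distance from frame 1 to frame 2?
the orange cross

(moved 3.6; next 2.8)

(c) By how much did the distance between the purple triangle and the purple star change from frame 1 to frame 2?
+0.6

Distance in frame 1: 6.9. Distance in frame 2: 7.5.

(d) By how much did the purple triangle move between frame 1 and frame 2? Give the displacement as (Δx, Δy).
(-0.4, 0.2)

The purple triangle was at (7.2, 1.9) in frame 1 and (6.8, 2.1) in frame 2.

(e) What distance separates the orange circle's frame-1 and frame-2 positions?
0.8

The orange circle moved from (1.0, 6.8) to (0.4, 7.3), a distance of √(0.6² + 0.5²) ≈ 0.8.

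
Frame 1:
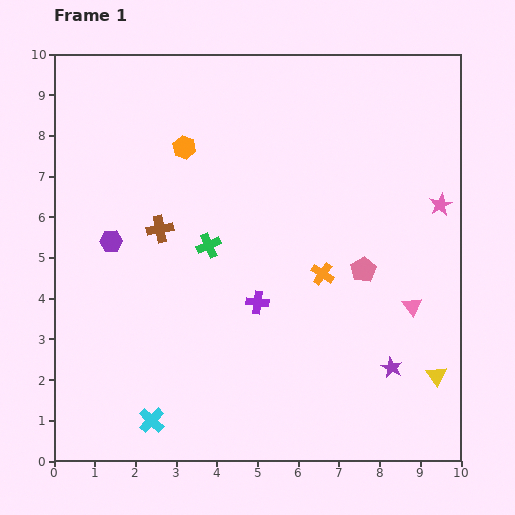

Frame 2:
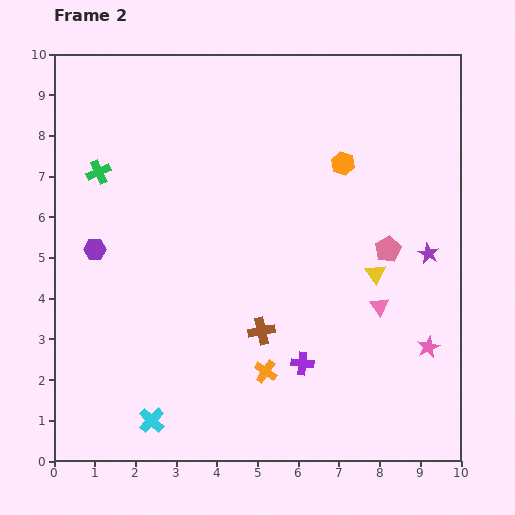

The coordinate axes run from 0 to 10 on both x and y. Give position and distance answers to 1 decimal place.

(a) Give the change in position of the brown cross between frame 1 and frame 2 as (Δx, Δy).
(2.5, -2.5)

The brown cross was at (2.6, 5.7) in frame 1 and (5.1, 3.2) in frame 2.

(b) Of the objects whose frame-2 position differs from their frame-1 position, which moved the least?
the purple hexagon

(moved 0.4)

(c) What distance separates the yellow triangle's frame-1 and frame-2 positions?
2.9

The yellow triangle moved from (9.4, 2.1) to (7.9, 4.6), a distance of √(1.5² + 2.5²) ≈ 2.9.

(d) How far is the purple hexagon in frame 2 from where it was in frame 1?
0.4

The purple hexagon moved from (1.4, 5.4) to (1.0, 5.2), a distance of √(0.4² + 0.2²) ≈ 0.4.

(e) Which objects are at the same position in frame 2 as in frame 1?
the cyan cross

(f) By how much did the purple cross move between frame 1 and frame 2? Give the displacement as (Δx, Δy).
(1.1, -1.5)

The purple cross was at (5.0, 3.9) in frame 1 and (6.1, 2.4) in frame 2.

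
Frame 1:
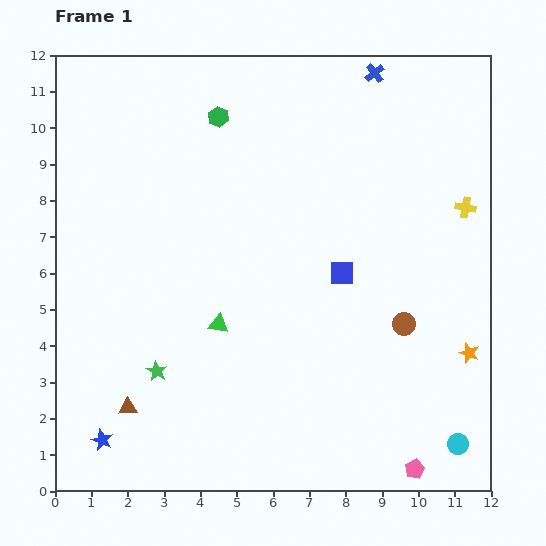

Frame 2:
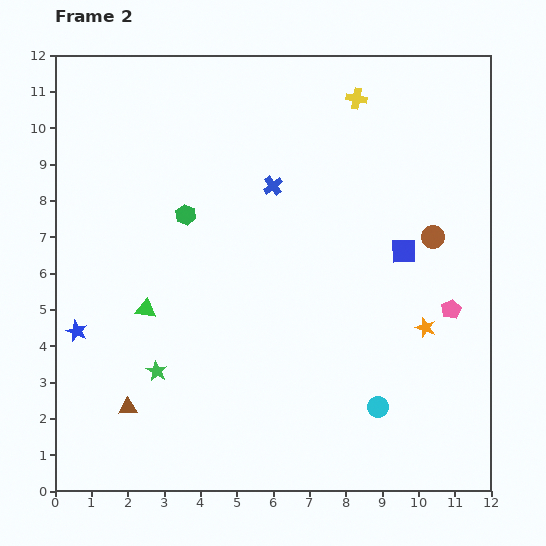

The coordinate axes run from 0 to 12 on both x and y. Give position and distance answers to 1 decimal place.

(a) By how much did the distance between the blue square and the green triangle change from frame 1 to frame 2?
+3.6

Distance in frame 1: 3.7. Distance in frame 2: 7.3.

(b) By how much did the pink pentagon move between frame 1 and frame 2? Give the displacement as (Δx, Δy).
(1.0, 4.4)

The pink pentagon was at (9.9, 0.6) in frame 1 and (10.9, 5.0) in frame 2.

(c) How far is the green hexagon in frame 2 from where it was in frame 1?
2.8

The green hexagon moved from (4.5, 10.3) to (3.6, 7.6), a distance of √(0.9² + 2.7²) ≈ 2.8.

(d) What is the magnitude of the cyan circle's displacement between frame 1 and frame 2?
2.4

The cyan circle moved from (11.1, 1.3) to (8.9, 2.3), a distance of √(2.2² + 1.0²) ≈ 2.4.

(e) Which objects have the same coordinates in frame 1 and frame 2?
the green star, the brown triangle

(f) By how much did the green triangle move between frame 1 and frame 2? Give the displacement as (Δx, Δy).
(-2.0, 0.4)

The green triangle was at (4.5, 4.6) in frame 1 and (2.5, 5.0) in frame 2.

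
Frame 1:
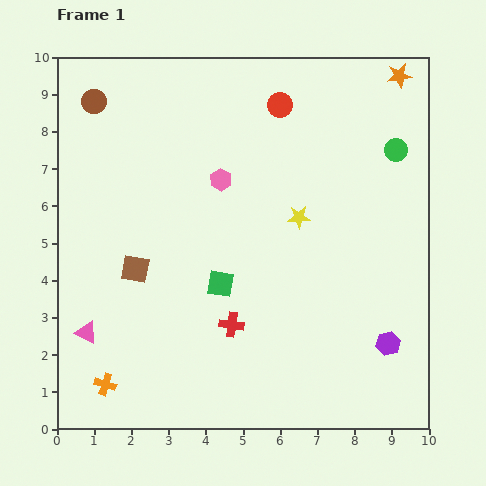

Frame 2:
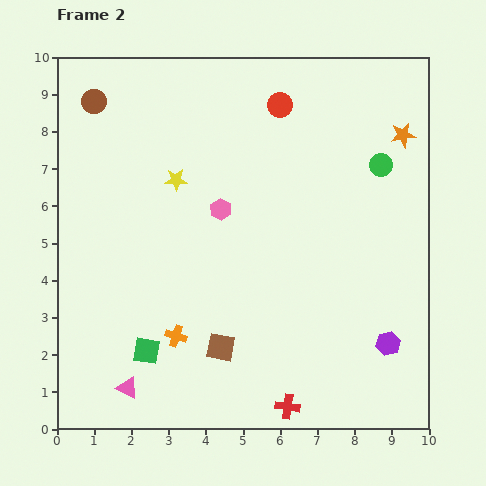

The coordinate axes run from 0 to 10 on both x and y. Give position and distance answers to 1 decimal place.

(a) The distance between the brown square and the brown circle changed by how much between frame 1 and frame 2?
+2.8

Distance in frame 1: 4.6. Distance in frame 2: 7.4.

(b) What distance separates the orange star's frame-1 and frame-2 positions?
1.6

The orange star moved from (9.2, 9.5) to (9.3, 7.9), a distance of √(0.1² + 1.6²) ≈ 1.6.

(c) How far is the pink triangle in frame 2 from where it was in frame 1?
1.9

The pink triangle moved from (0.8, 2.6) to (1.9, 1.1), a distance of √(1.1² + 1.5²) ≈ 1.9.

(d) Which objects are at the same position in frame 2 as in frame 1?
the brown circle, the purple hexagon, the red circle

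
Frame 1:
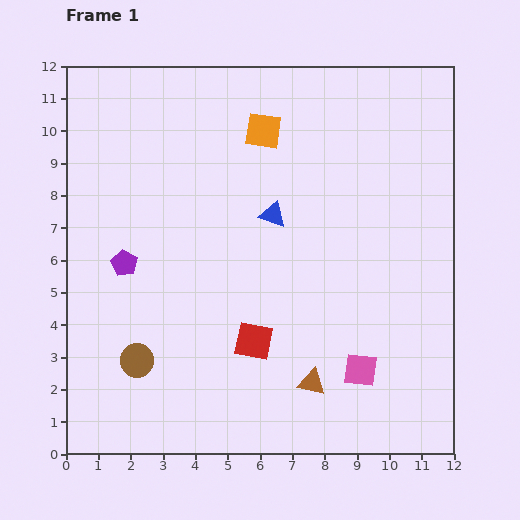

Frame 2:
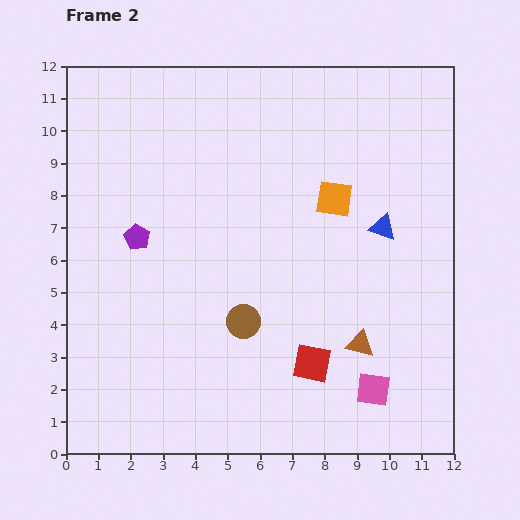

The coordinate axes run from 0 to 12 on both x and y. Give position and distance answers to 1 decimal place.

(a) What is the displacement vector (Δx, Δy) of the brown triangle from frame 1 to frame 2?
(1.5, 1.2)

The brown triangle was at (7.6, 2.2) in frame 1 and (9.1, 3.4) in frame 2.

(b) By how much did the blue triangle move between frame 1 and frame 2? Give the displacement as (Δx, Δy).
(3.4, -0.4)

The blue triangle was at (6.4, 7.4) in frame 1 and (9.8, 7.0) in frame 2.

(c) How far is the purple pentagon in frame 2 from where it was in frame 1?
0.9

The purple pentagon moved from (1.8, 5.9) to (2.2, 6.7), a distance of √(0.4² + 0.8²) ≈ 0.9.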